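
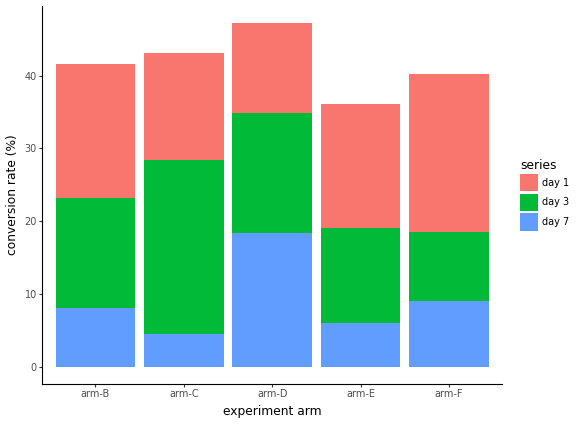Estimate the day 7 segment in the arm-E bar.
day 7 top ≈ 5, bottom ≈ 0; segment ≈ 5.

≈ 5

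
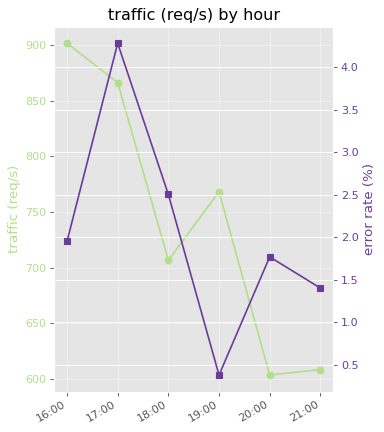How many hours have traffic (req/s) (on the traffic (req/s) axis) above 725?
3

Above 725: 16:00, 17:00, 19:00.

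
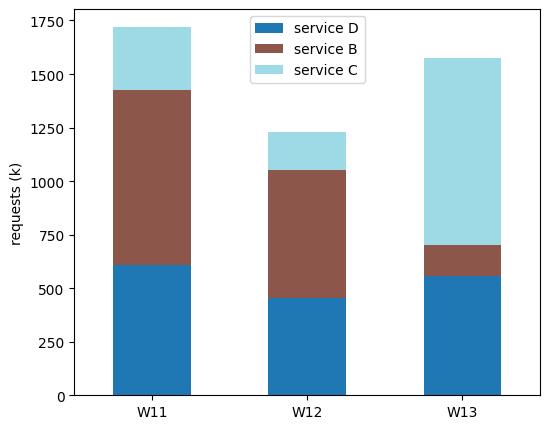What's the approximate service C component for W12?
service C top ≈ 1200, bottom ≈ 1000; segment ≈ 200.

≈ 200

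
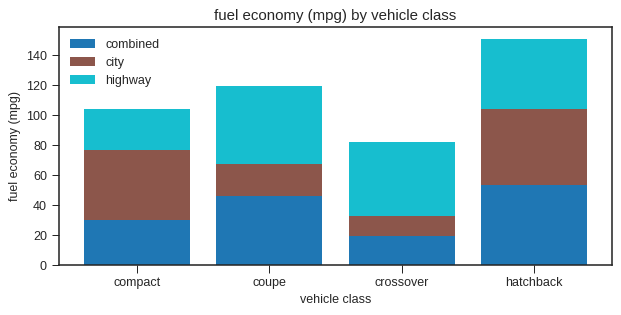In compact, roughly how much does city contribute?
≈ 40

city top ≈ 80, bottom ≈ 40; segment ≈ 40.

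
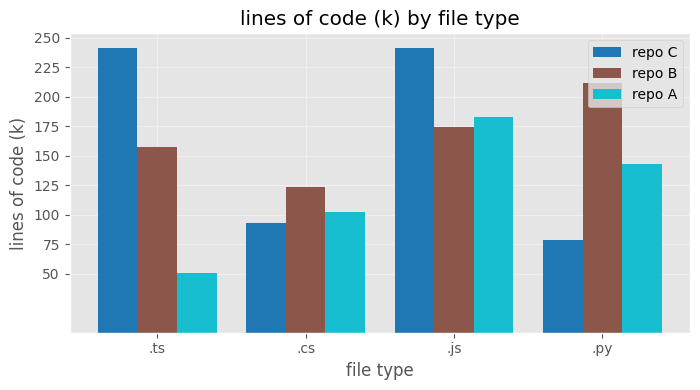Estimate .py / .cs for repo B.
≈ 1.6×

.py ≈ 200, .cs ≈ 125; 200/125 ≈ 1.6.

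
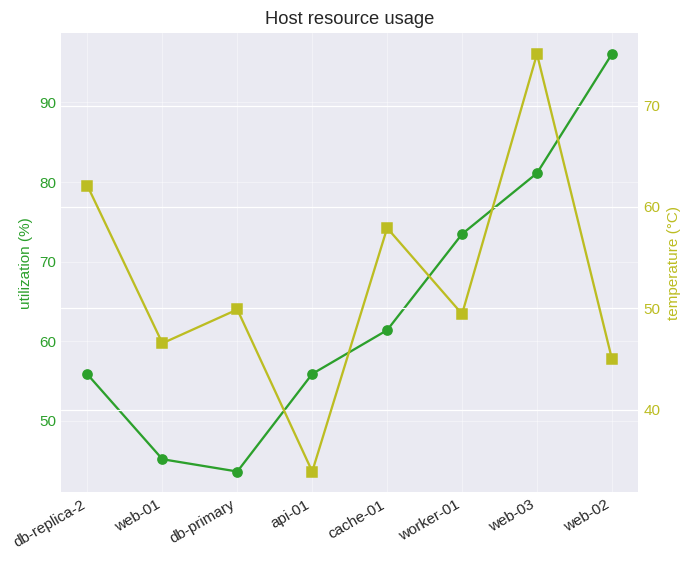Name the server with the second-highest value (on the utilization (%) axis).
web-03

Top 3 (on the utilization (%) axis): web-02 ≈ 95, web-03 ≈ 80, worker-01 ≈ 75.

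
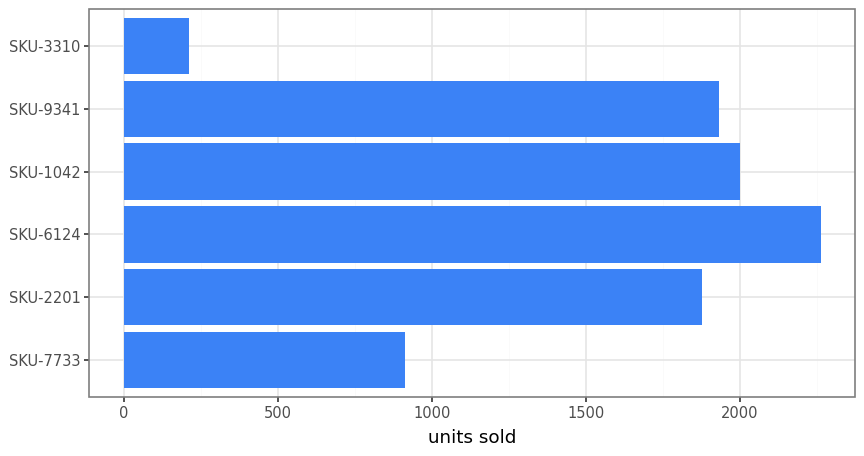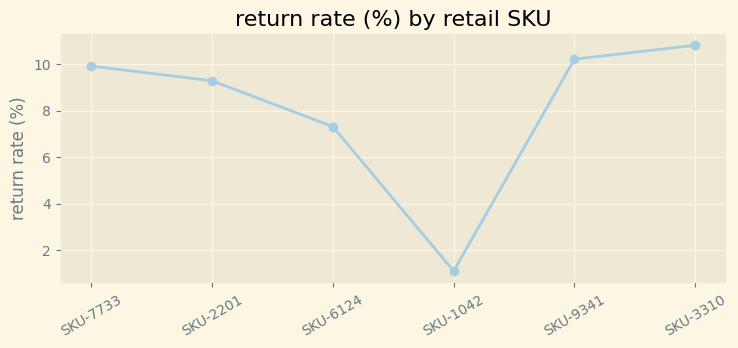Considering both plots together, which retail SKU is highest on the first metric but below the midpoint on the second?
Chart 2 median return rate (%) ≈ 10; below-median retail SKUs: SKU-2201, SKU-6124, SKU-1042. Among those, SKU-6124 has the highest units sold (≈ 2500).

SKU-6124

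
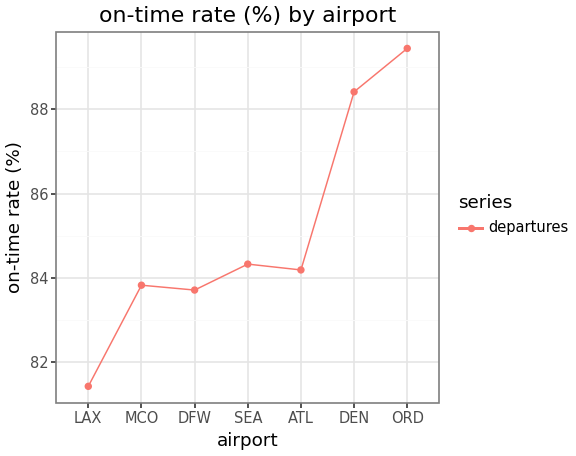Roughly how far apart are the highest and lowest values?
Max ORD ≈ 89, min LAX ≈ 81; range ≈ 8.

≈ 8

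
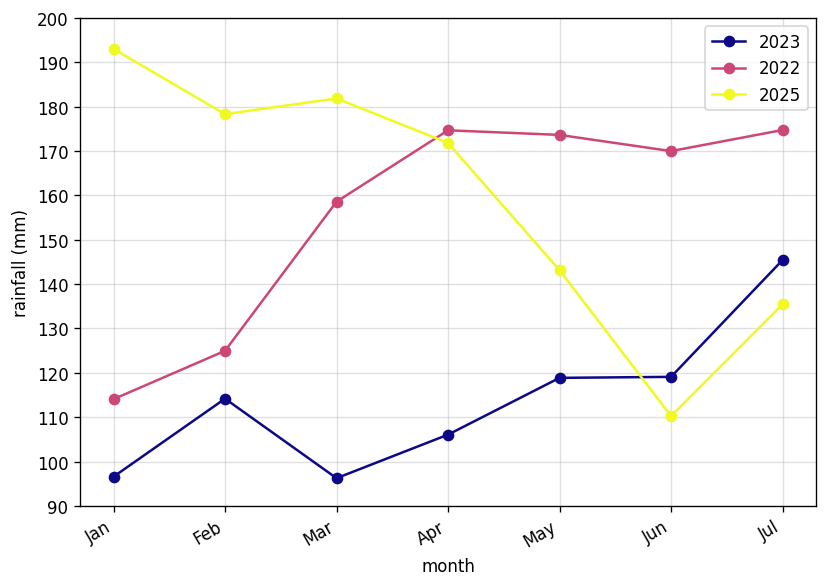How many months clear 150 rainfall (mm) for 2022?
Above 150: Mar, Apr, May, Jun, Jul.

5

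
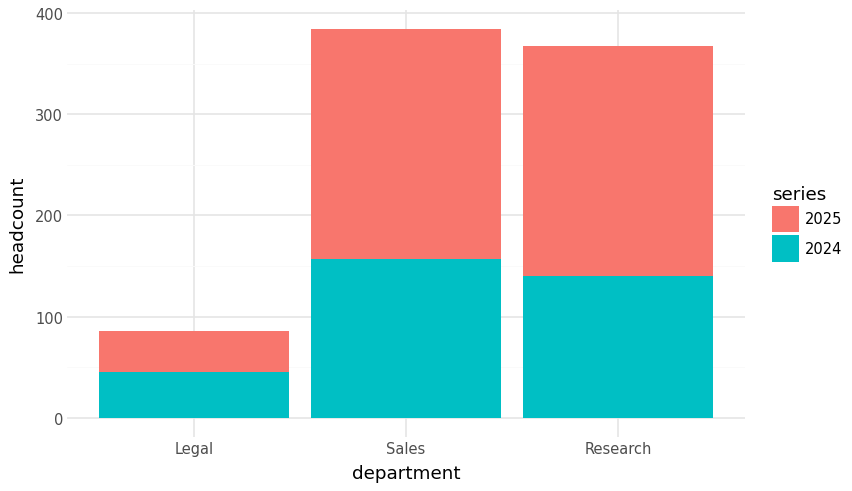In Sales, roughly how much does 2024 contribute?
2024 top ≈ 150, bottom ≈ 0; segment ≈ 150.

≈ 150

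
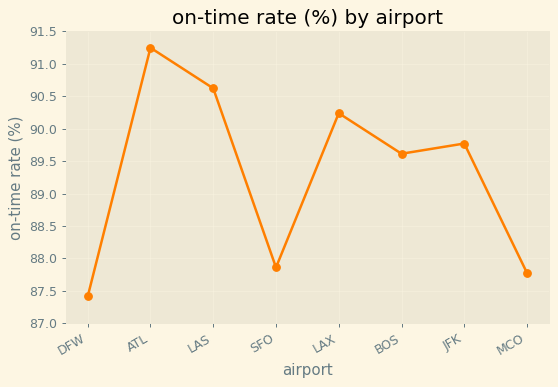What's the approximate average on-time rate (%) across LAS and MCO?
(90.5 + 88.0) / 2 ≈ 89.25.

≈ 89.25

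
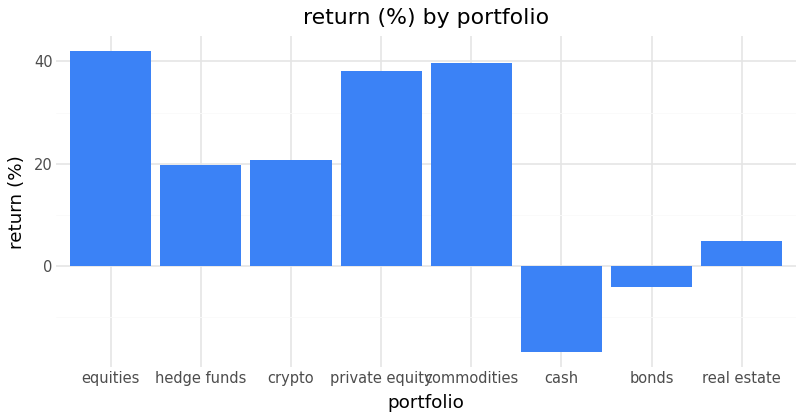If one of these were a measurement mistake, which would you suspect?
cash ≈ -15; the rest sit between ≈ -5 and ≈ 40.

cash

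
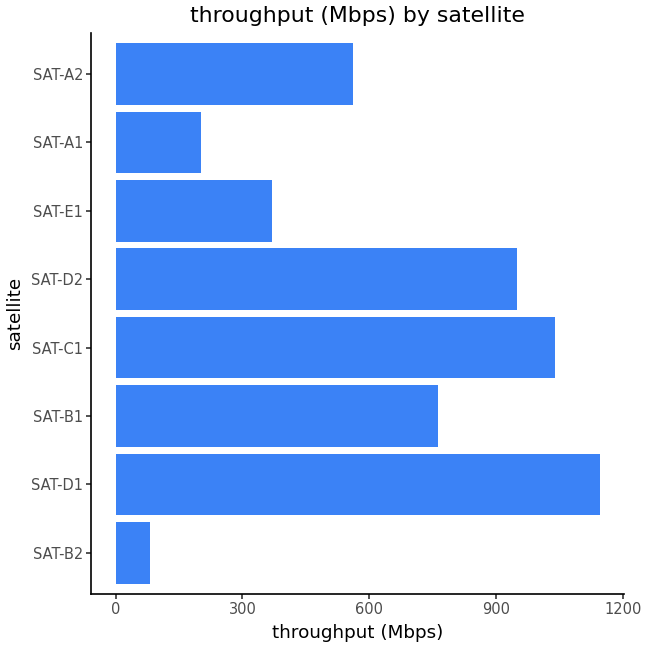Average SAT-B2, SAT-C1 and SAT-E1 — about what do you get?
≈ 500

(100 + 1000 + 400) / 3 ≈ 500.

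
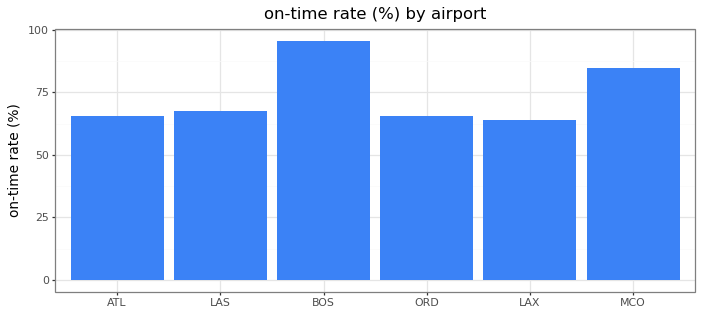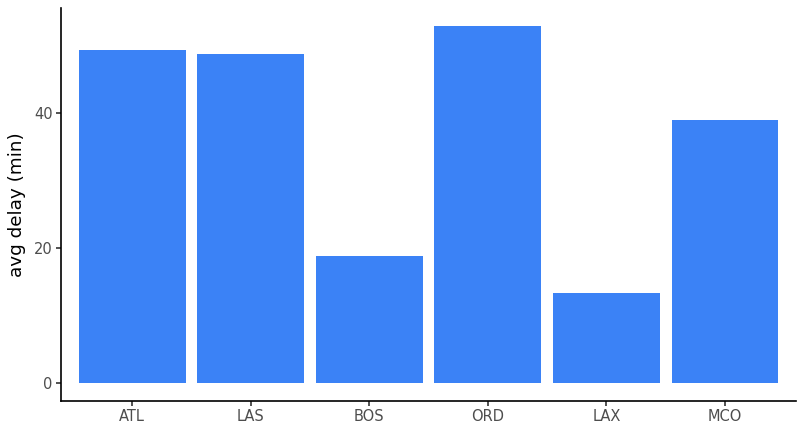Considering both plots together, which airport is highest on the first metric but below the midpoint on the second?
Chart 2 median avg delay (min) ≈ 45; below-median airports: BOS, LAX, MCO. Among those, BOS has the highest on-time rate (%) (≈ 100).

BOS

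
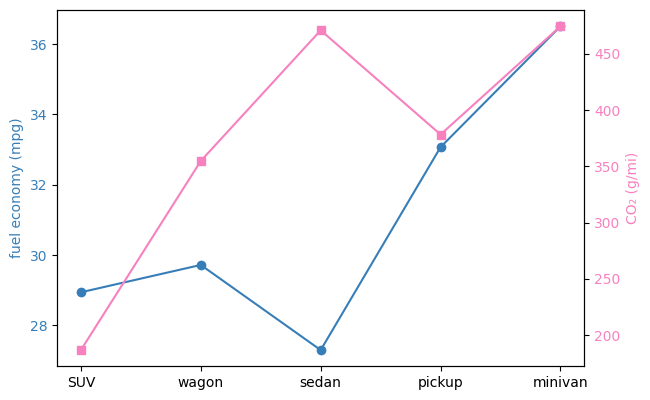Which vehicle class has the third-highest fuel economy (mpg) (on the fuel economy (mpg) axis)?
Top 4 (on the fuel economy (mpg) axis): minivan ≈ 37, pickup ≈ 33, wagon ≈ 30, SUV ≈ 29.

wagon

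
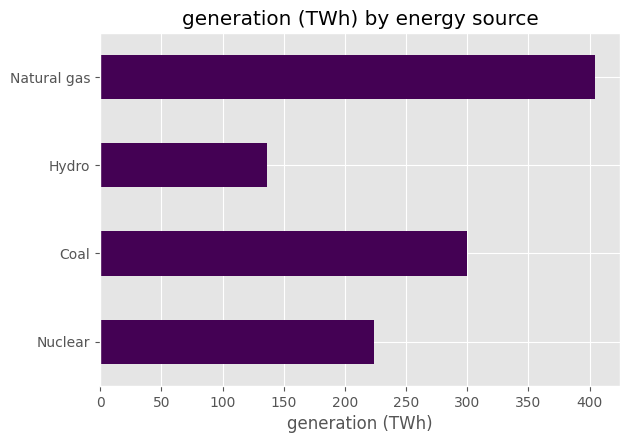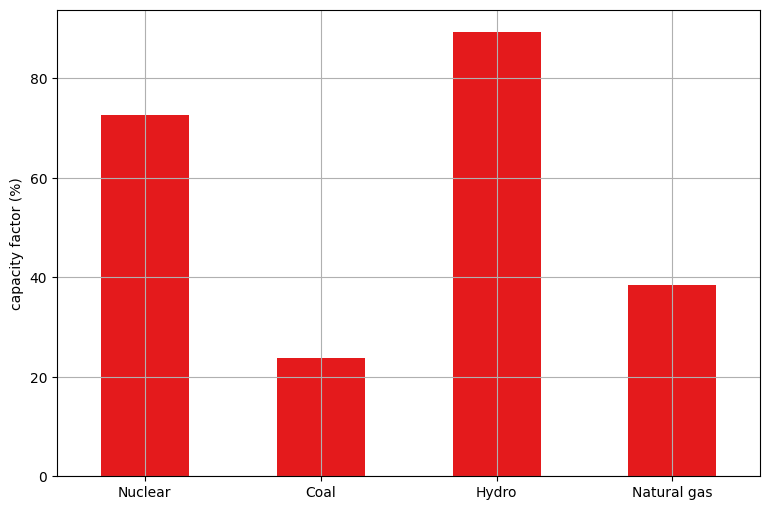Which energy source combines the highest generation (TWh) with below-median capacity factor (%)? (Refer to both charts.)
Natural gas

Chart 2 median capacity factor (%) ≈ 60; below-median energy sources: Coal, Natural gas. Among those, Natural gas has the highest generation (TWh) (≈ 400).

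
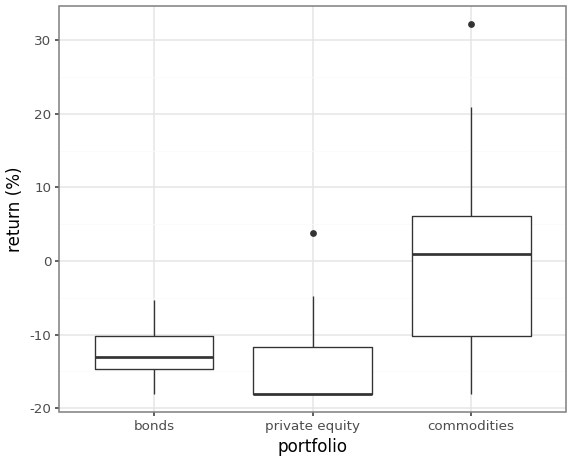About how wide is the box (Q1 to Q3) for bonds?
Q3 ≈ -10, Q1 ≈ -14; IQR ≈ 4.

≈ 4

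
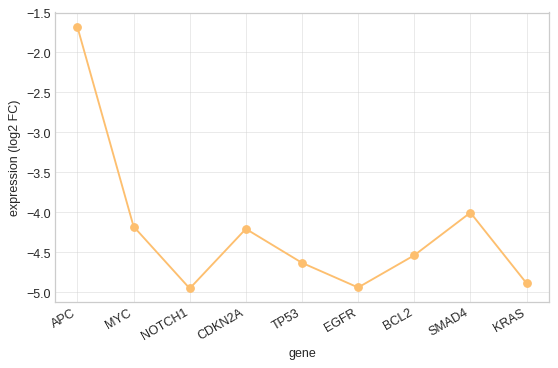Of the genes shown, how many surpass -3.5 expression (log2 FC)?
1

Above -3.5: APC.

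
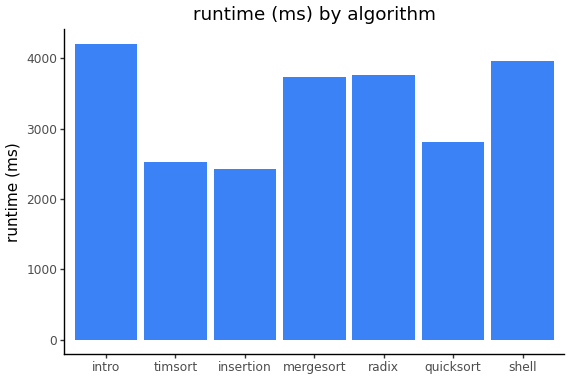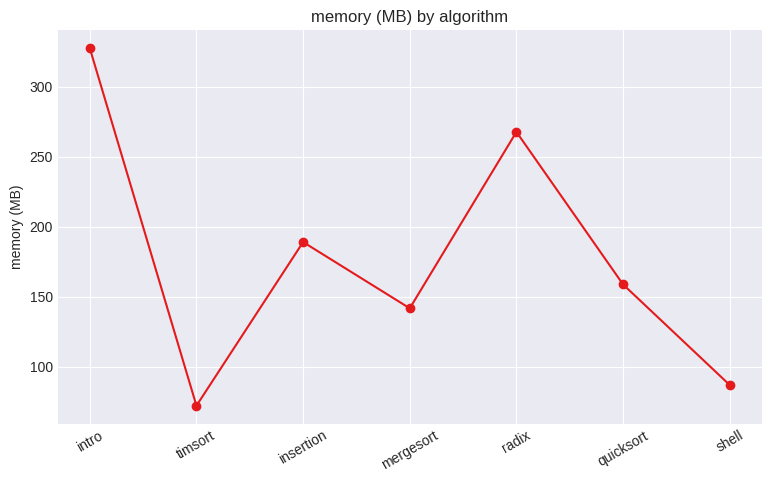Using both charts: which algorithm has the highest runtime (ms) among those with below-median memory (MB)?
Chart 2 median memory (MB) ≈ 150; below-median algorithms: timsort, mergesort, shell. Among those, shell has the highest runtime (ms) (≈ 4000).

shell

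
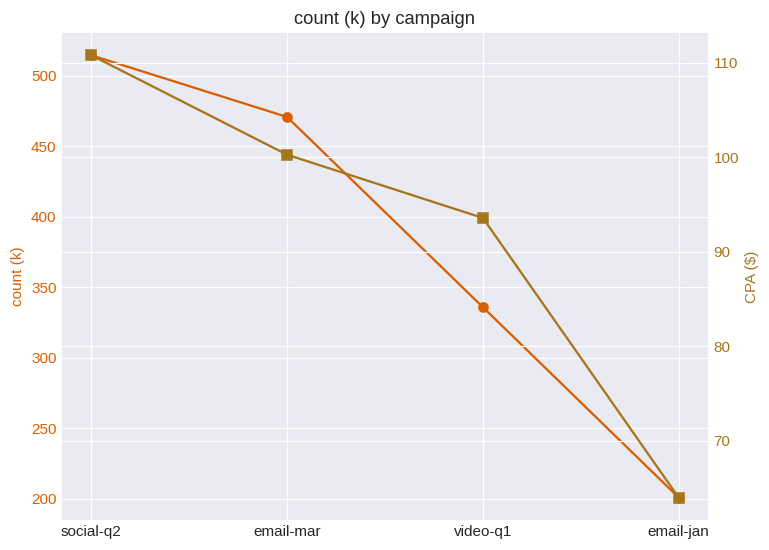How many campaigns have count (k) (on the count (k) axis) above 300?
3

Above 300: social-q2, email-mar, video-q1.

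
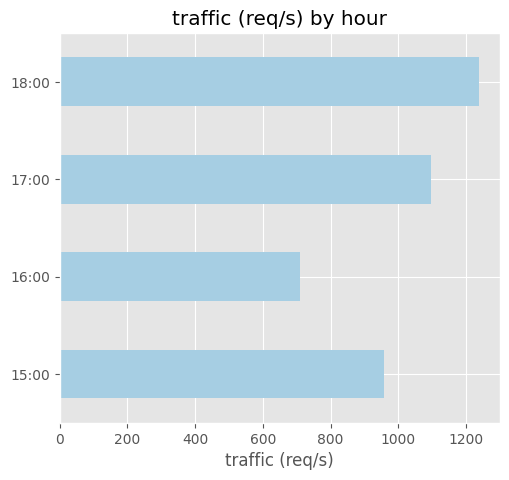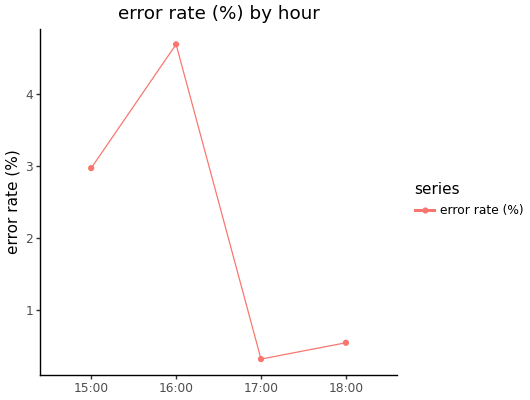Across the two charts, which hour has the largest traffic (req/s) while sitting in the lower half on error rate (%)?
Chart 2 median error rate (%) ≈ 2; below-median hours: 17:00, 18:00. Among those, 18:00 has the highest traffic (req/s) (≈ 1200).

18:00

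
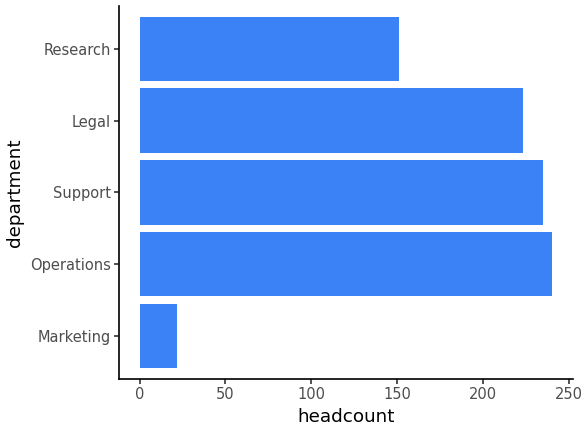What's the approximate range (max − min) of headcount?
Max Operations ≈ 240, min Marketing ≈ 20; range ≈ 220.

≈ 220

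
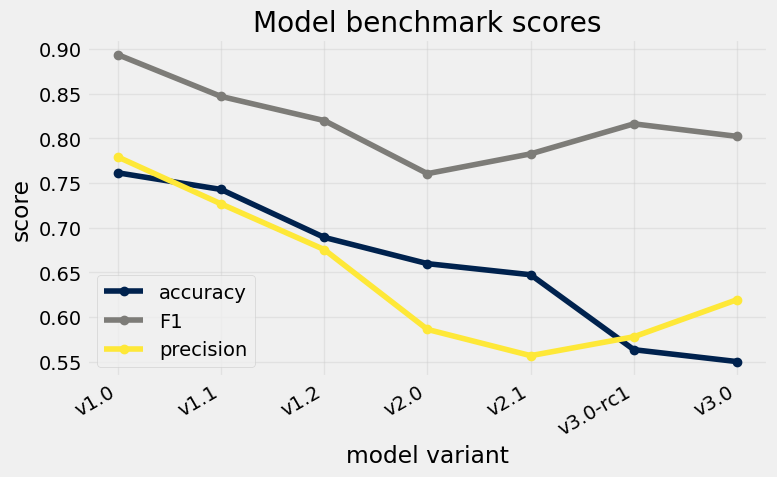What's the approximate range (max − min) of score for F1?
Max v1.0 ≈ 0.90, min v2.0 ≈ 0.75; range ≈ 0.15.

≈ 0.15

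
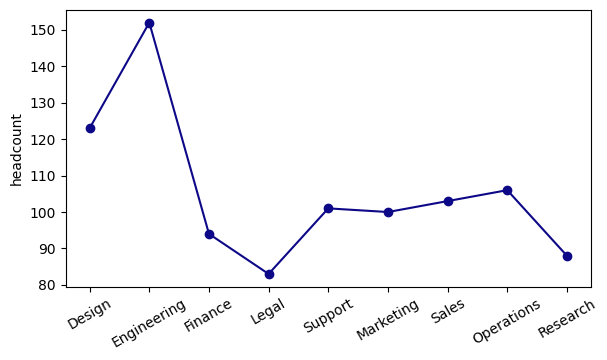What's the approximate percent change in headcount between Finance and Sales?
≈ +11.1%

Finance ≈ 90, Sales ≈ 100; (100 − 90) / 90 ≈ +11.1%.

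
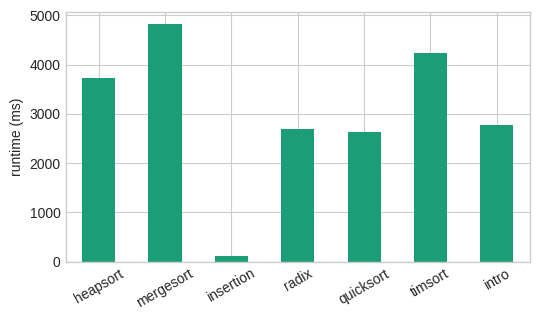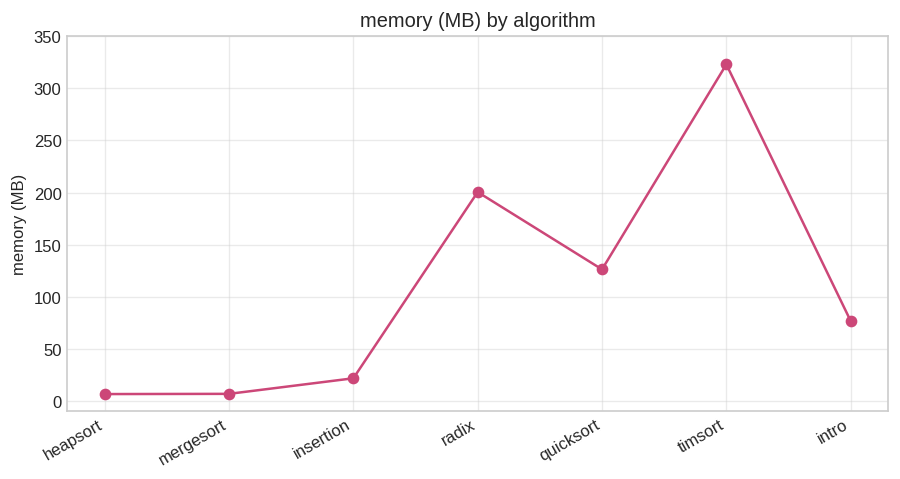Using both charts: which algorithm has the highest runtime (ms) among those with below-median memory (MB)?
Chart 2 median memory (MB) ≈ 100; below-median algorithms: heapsort, mergesort, insertion. Among those, mergesort has the highest runtime (ms) (≈ 5000).

mergesort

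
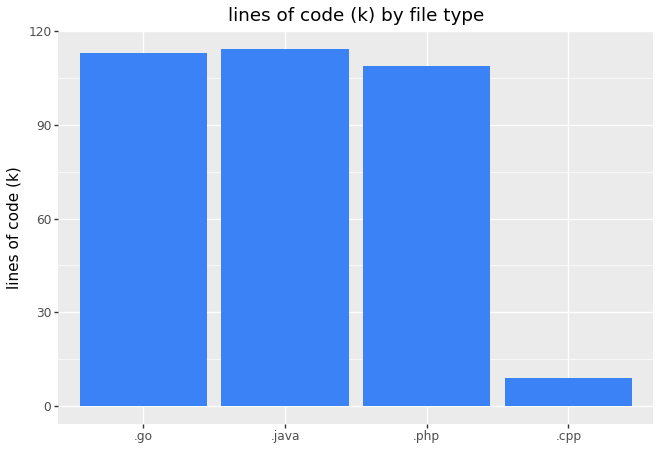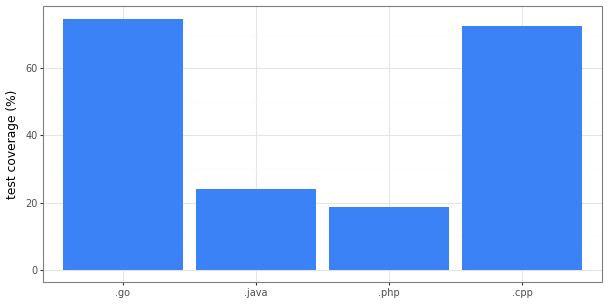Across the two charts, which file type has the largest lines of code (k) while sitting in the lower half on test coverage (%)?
Chart 2 median test coverage (%) ≈ 50; below-median file types: .java, .php. Among those, .java has the highest lines of code (k) (≈ 120).

.java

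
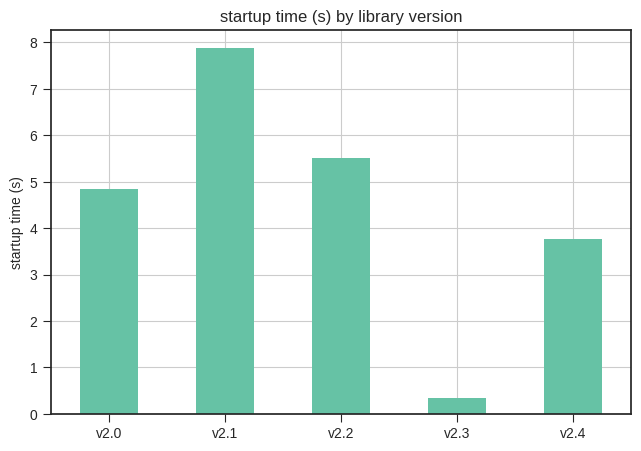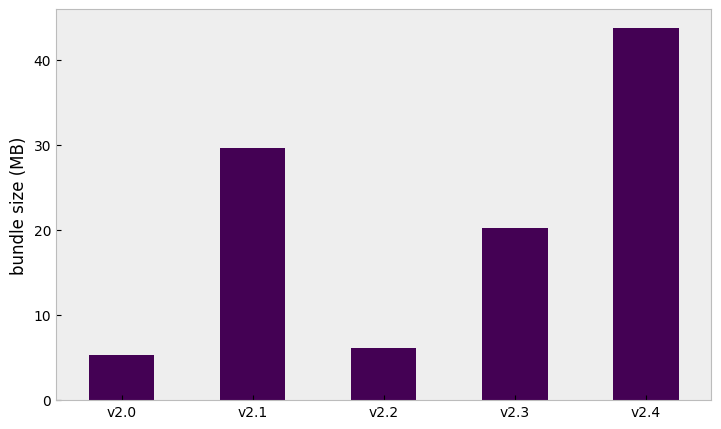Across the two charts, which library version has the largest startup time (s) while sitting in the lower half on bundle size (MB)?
v2.2

Chart 2 median bundle size (MB) ≈ 20; below-median library versions: v2.0, v2.2. Among those, v2.2 has the highest startup time (s) (≈ 6).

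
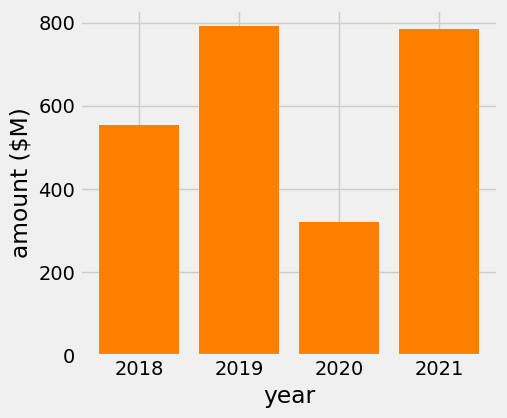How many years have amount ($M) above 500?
3

Above 500: 2018, 2019, 2021.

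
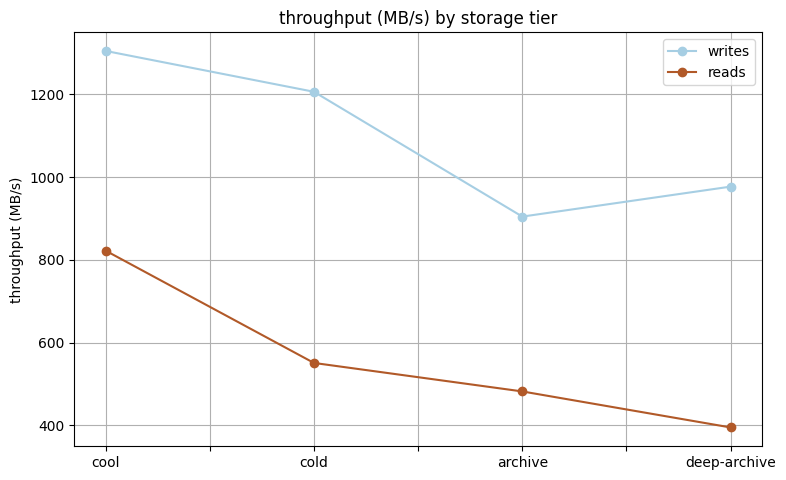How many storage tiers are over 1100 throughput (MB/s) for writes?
2

Above 1100: cool, cold.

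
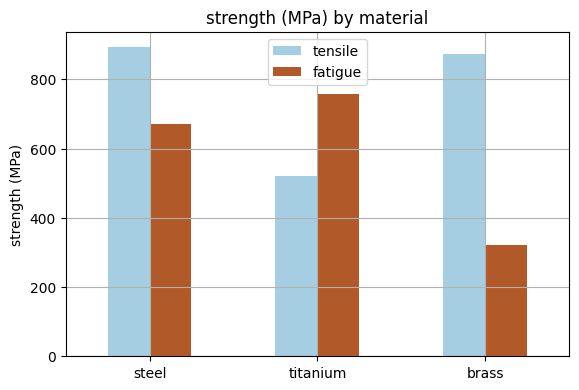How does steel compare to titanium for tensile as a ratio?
steel ≈ 900, titanium ≈ 500; 900/500 ≈ 1.8.

≈ 1.8×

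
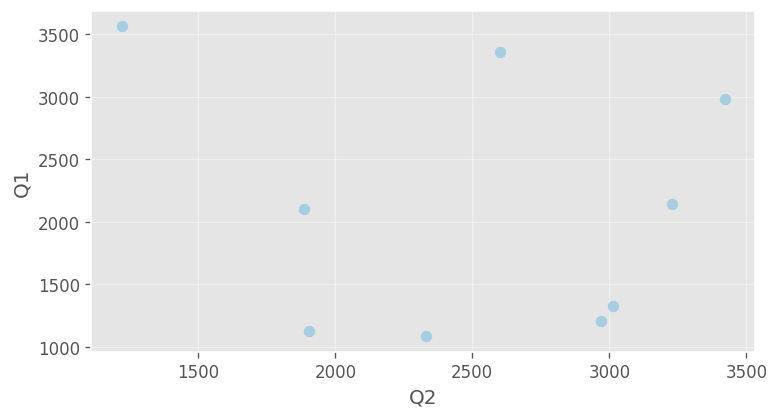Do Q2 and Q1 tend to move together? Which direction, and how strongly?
no clear correlation

Points are roughly uncorrelated; weak (|r| ≈ 0.2).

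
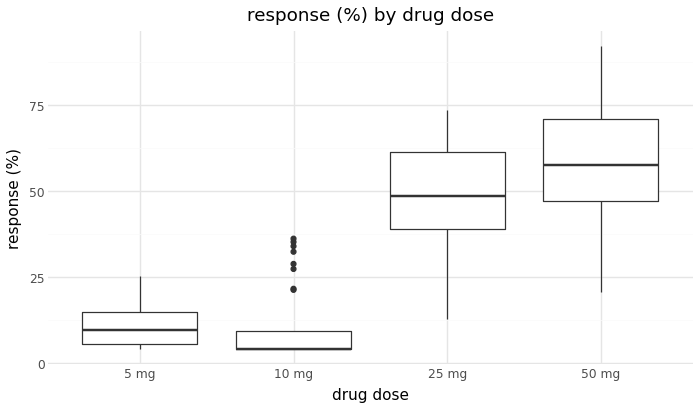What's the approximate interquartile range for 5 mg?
≈ 10

Q3 ≈ 15, Q1 ≈ 5; IQR ≈ 10.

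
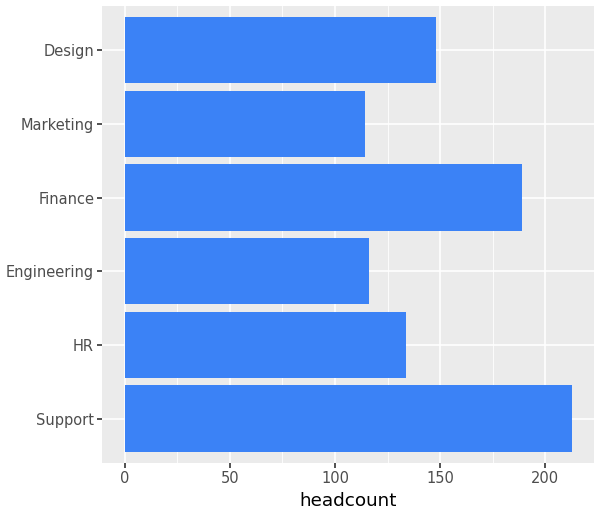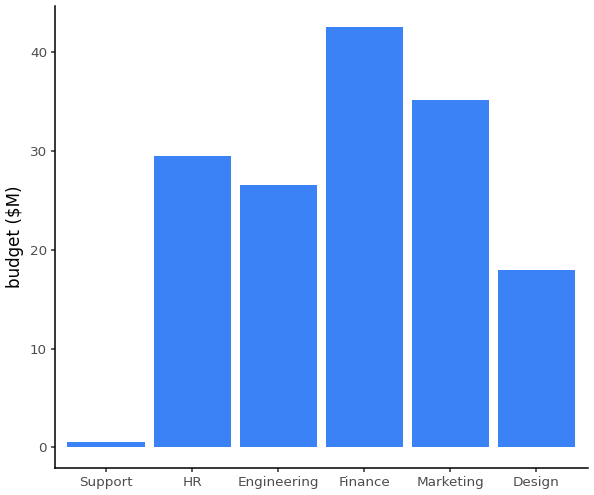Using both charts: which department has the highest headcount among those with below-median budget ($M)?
Support

Chart 2 median budget ($M) ≈ 30; below-median departments: Support, Engineering, Design. Among those, Support has the highest headcount (≈ 220).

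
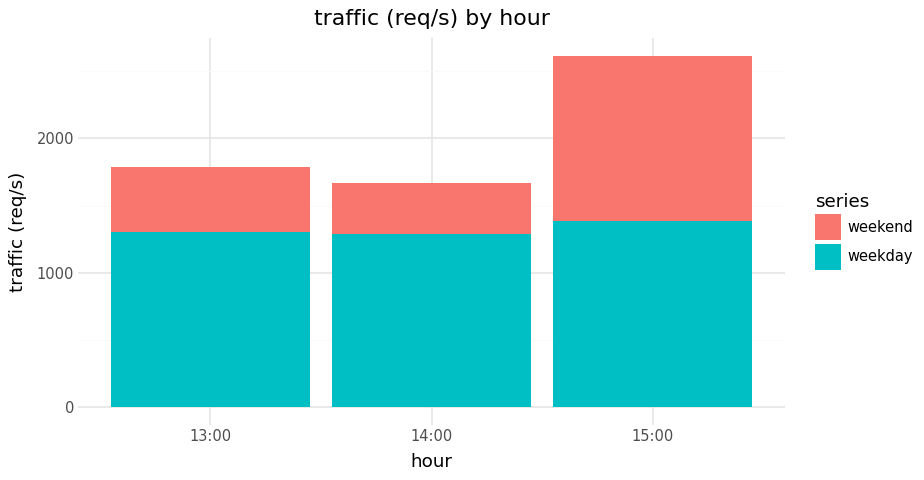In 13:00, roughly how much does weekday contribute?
weekday top ≈ 1500, bottom ≈ 0; segment ≈ 1500.

≈ 1500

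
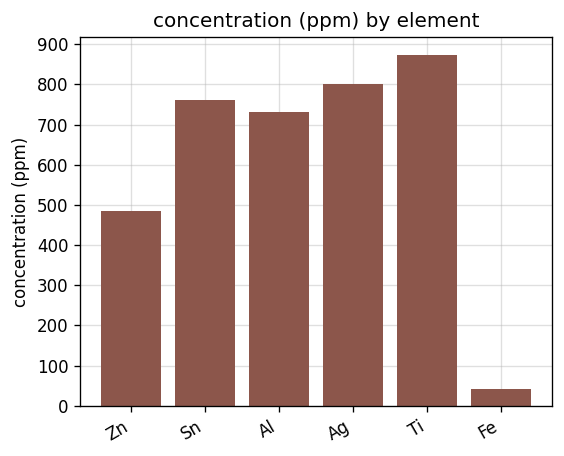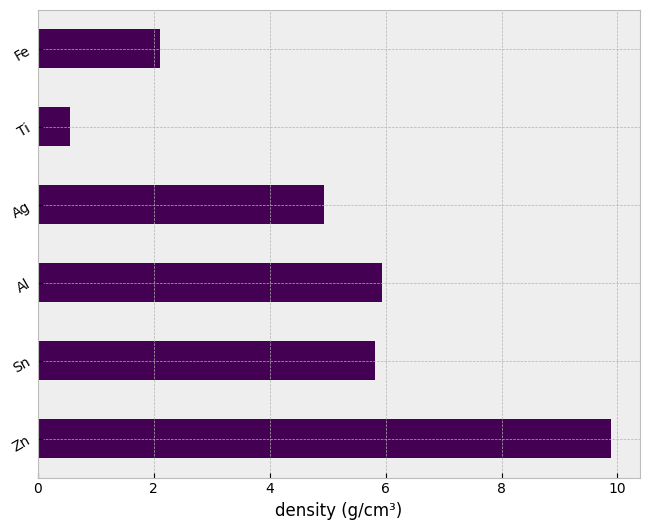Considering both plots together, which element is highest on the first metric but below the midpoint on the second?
Ti

Chart 2 median density (g/cm³) ≈ 5; below-median elements: Ag, Ti, Fe. Among those, Ti has the highest concentration (ppm) (≈ 900).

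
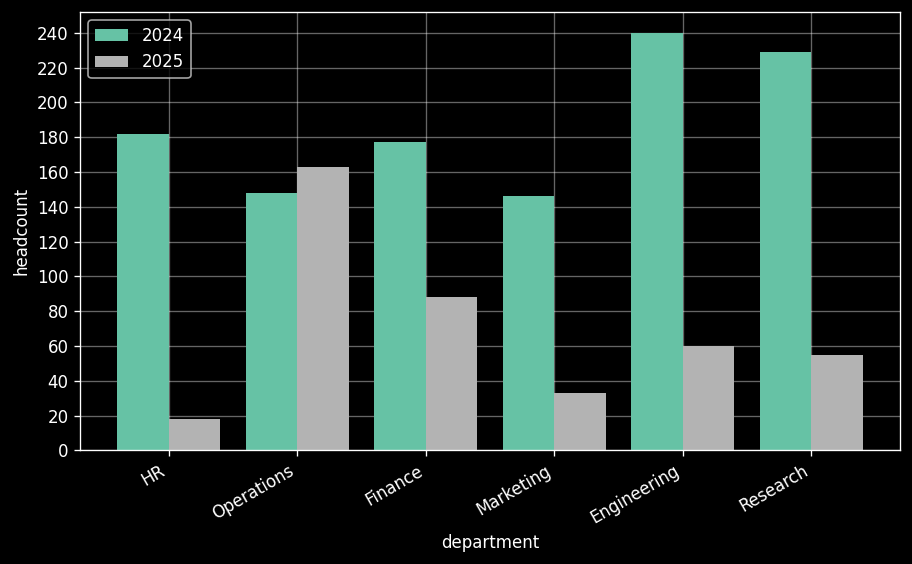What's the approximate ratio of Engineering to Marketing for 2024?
Engineering ≈ 240, Marketing ≈ 140; 240/140 ≈ 1.71.

≈ 1.71×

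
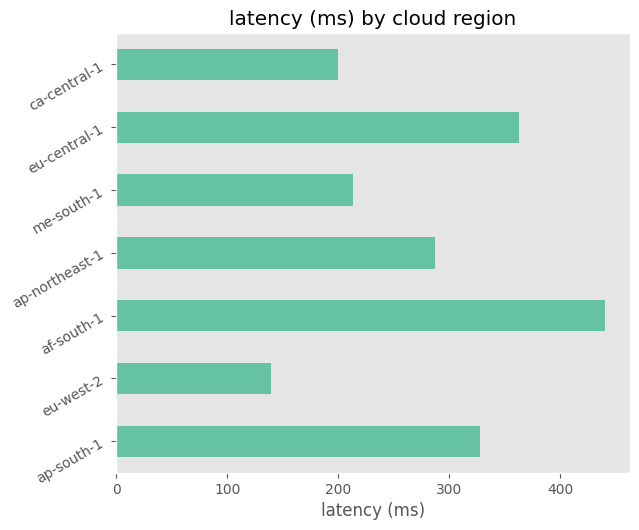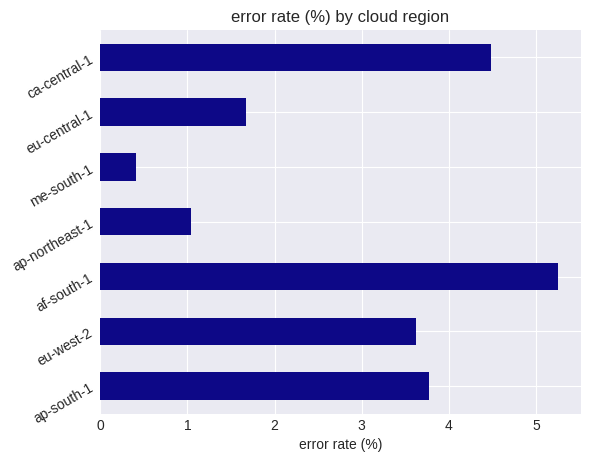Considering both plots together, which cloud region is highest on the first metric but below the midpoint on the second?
Chart 2 median error rate (%) ≈ 3.5; below-median cloud regions: ap-northeast-1, me-south-1, eu-central-1. Among those, eu-central-1 has the highest latency (ms) (≈ 350).

eu-central-1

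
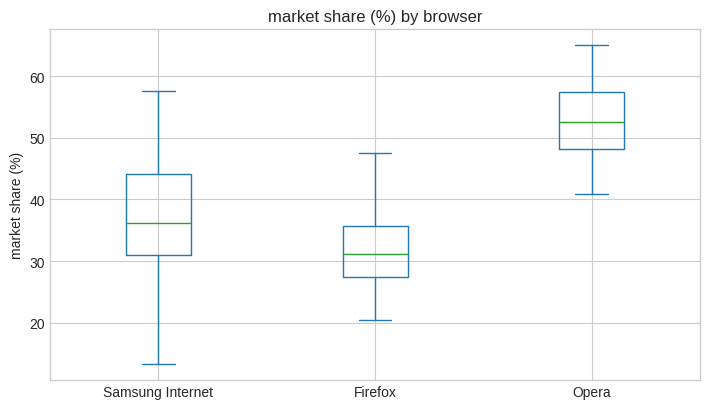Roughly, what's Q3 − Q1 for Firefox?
Q3 ≈ 36, Q1 ≈ 28; IQR ≈ 8.

≈ 8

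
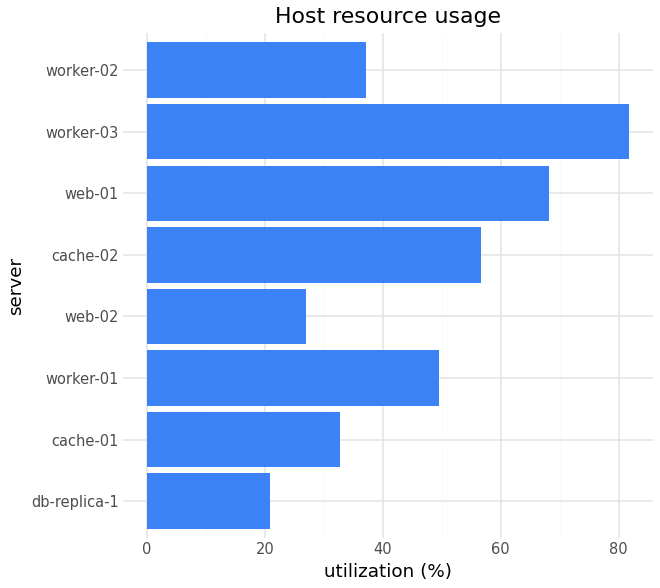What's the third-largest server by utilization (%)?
cache-02

Top 4: worker-03 ≈ 80, web-01 ≈ 70, cache-02 ≈ 60, worker-01 ≈ 50.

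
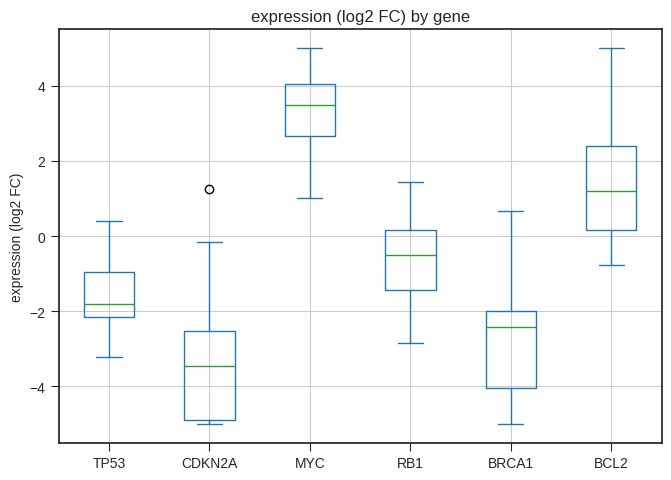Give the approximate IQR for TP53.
≈ 1

Q3 ≈ -1, Q1 ≈ -2; IQR ≈ 1.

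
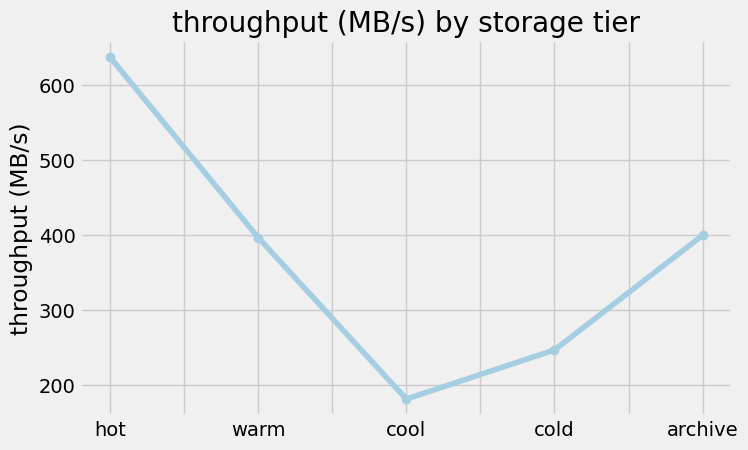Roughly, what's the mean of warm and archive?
≈ 400

(400 + 400) / 2 ≈ 400.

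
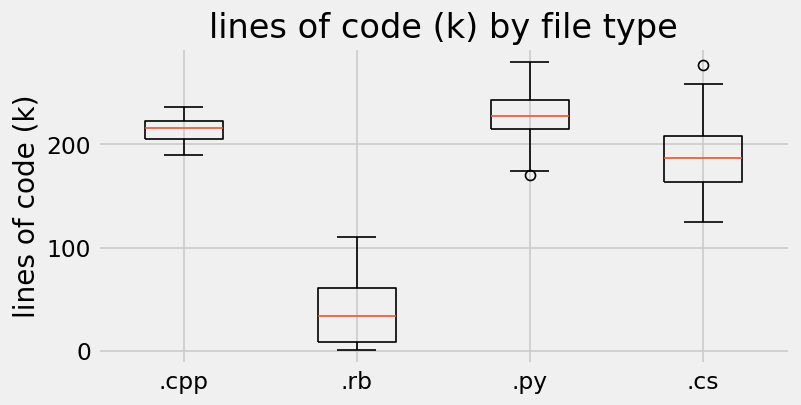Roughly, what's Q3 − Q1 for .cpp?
Q3 ≈ 220, Q1 ≈ 200; IQR ≈ 20.

≈ 20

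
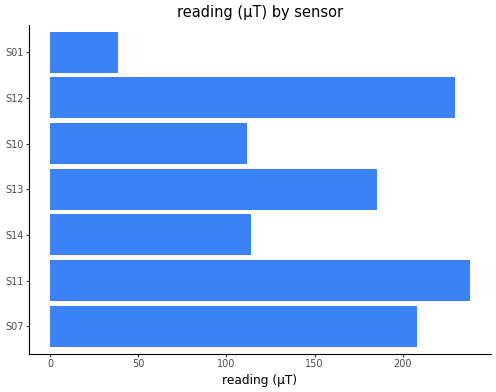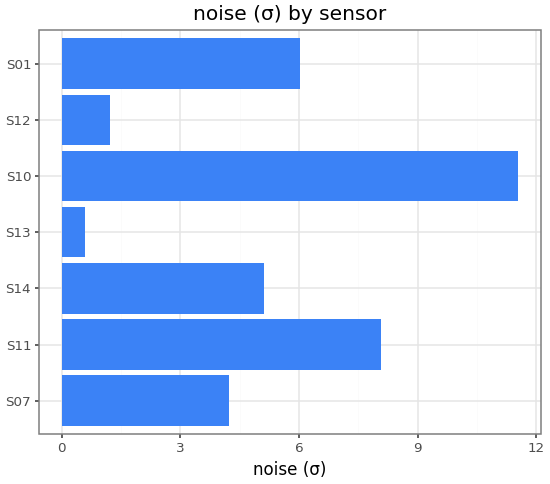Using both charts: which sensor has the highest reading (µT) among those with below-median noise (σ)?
S12

Chart 2 median noise (σ) ≈ 6; below-median sensors: S07, S13, S12. Among those, S12 has the highest reading (µT) (≈ 225).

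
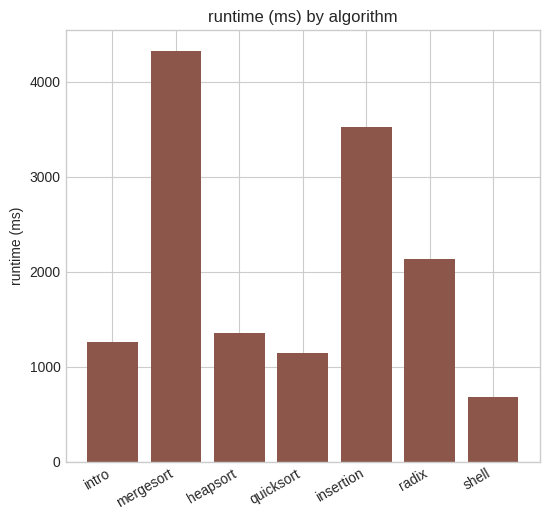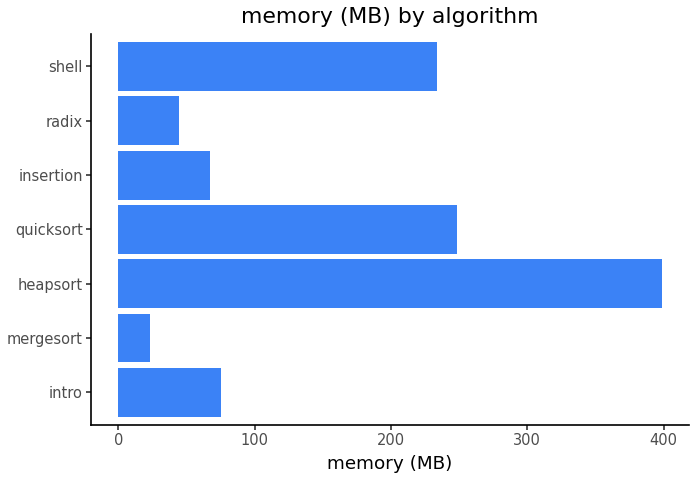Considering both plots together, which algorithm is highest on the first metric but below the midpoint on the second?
mergesort

Chart 2 median memory (MB) ≈ 100; below-median algorithms: mergesort, insertion, radix. Among those, mergesort has the highest runtime (ms) (≈ 4500).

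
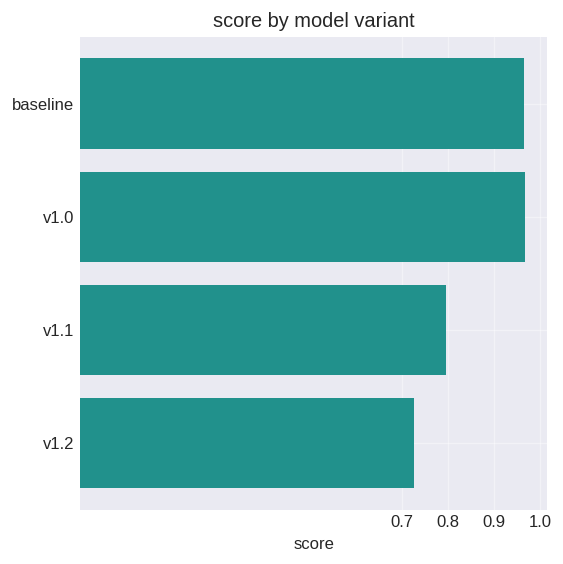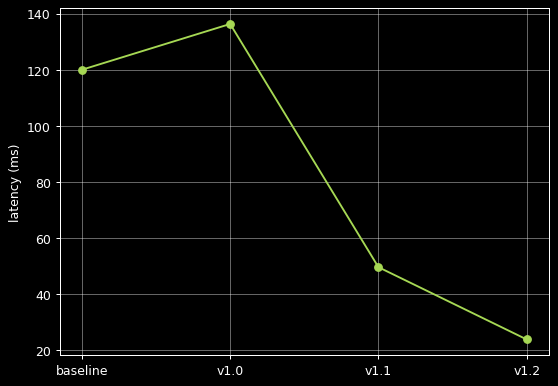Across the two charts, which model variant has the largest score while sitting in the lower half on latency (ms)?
Chart 2 median latency (ms) ≈ 80; below-median model variants: v1.1, v1.2. Among those, v1.1 has the highest score (≈ 0.8).

v1.1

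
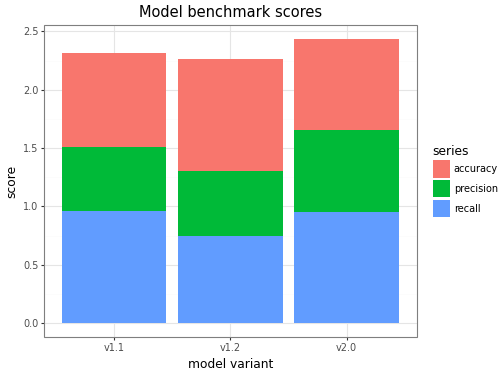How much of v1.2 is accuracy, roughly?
≈ 1.0

accuracy top ≈ 2.5, bottom ≈ 1.5; segment ≈ 1.0.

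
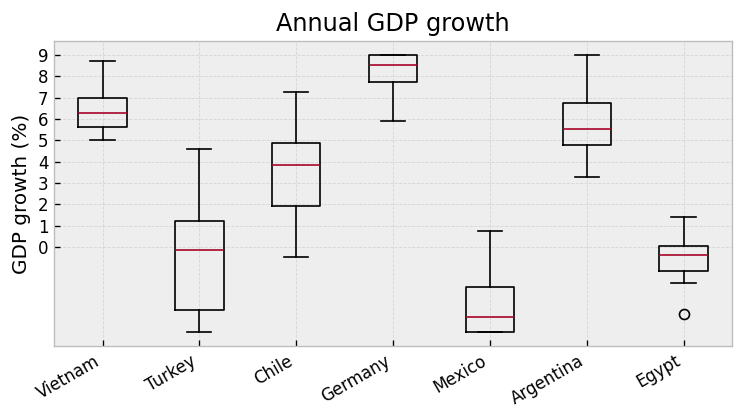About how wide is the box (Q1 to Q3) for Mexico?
≈ 2

Q3 ≈ -2, Q1 ≈ -4; IQR ≈ 2.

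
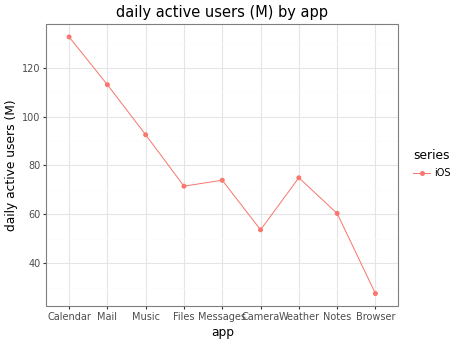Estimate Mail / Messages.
≈ 1.57×

Mail ≈ 110, Messages ≈ 70; 110/70 ≈ 1.57.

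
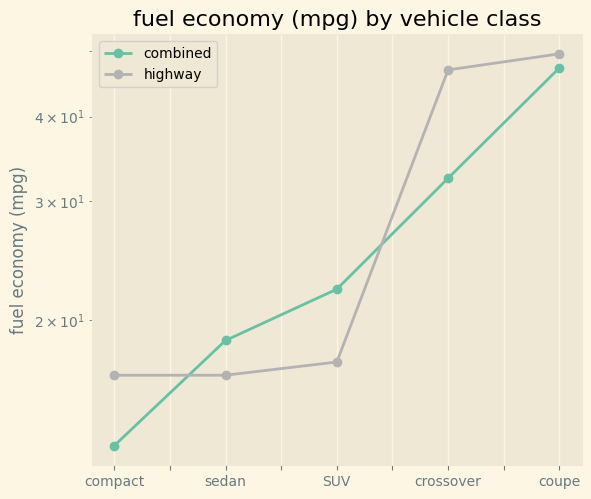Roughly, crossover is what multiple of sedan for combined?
≈ 1.5×

crossover ≈ 30, sedan ≈ 20; 30/20 ≈ 1.5.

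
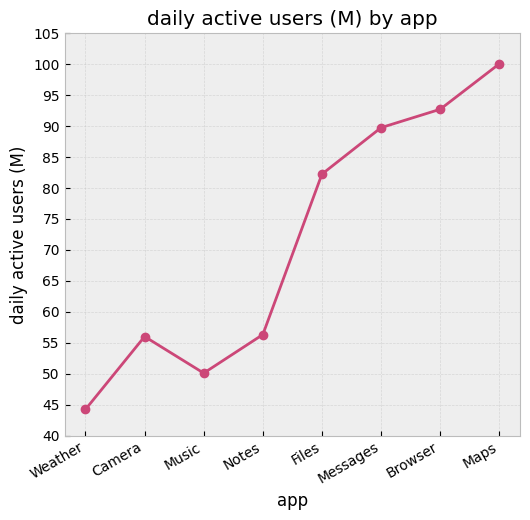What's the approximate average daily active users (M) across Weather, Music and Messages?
≈ 62

(45 + 50 + 90) / 3 ≈ 62.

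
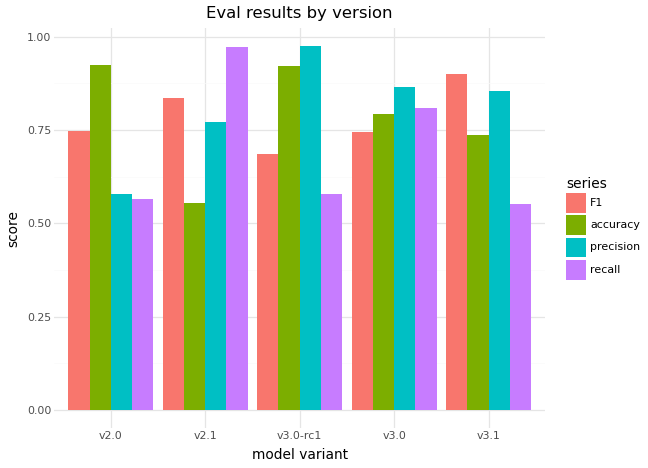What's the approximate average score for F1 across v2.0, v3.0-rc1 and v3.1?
≈ 0.77

(0.7 + 0.7 + 0.9) / 3 ≈ 0.77.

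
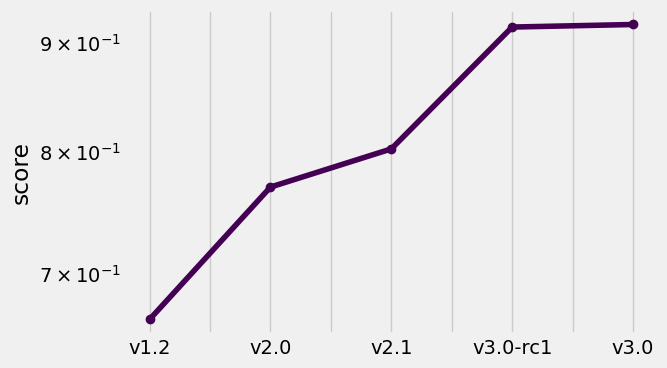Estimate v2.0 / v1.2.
v2.0 ≈ 0.75, v1.2 ≈ 0.65; 0.75/0.65 ≈ 1.15.

≈ 1.15×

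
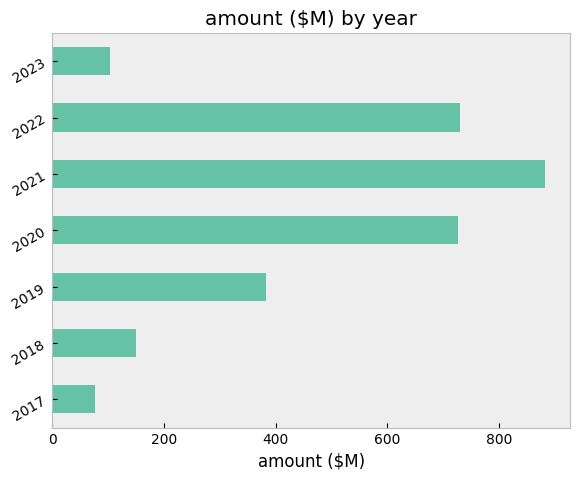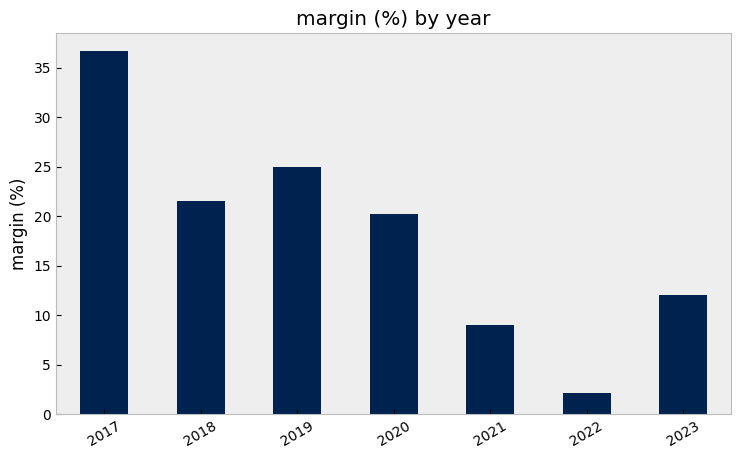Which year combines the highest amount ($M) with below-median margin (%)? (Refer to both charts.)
Chart 2 median margin (%) ≈ 20; below-median years: 2021, 2022, 2023. Among those, 2021 has the highest amount ($M) (≈ 900).

2021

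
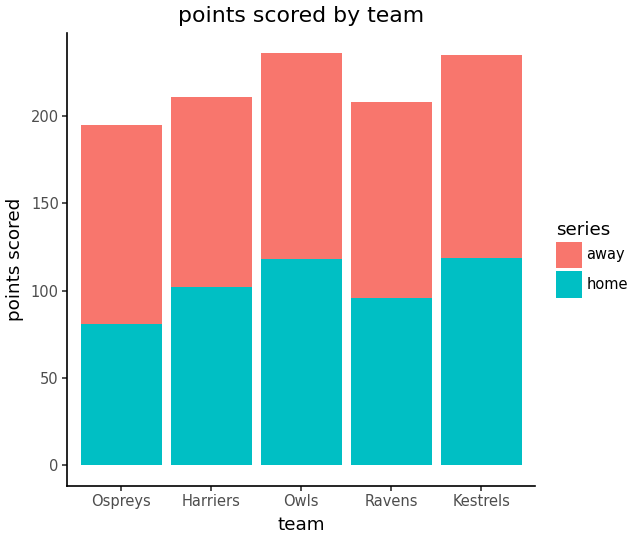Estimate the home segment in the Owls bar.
home top ≈ 120, bottom ≈ 0; segment ≈ 120.

≈ 120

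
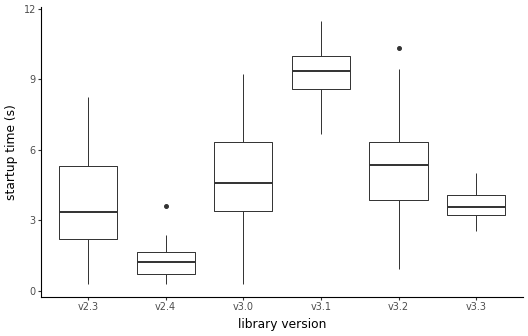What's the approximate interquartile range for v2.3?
Q3 ≈ 5, Q1 ≈ 2; IQR ≈ 3.

≈ 3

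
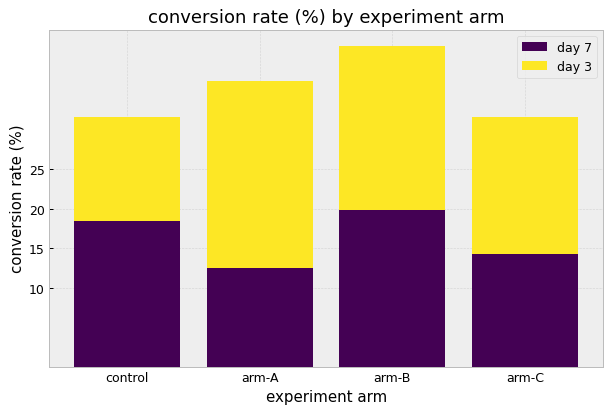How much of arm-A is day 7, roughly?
≈ 10

day 7 top ≈ 10, bottom ≈ 0; segment ≈ 10.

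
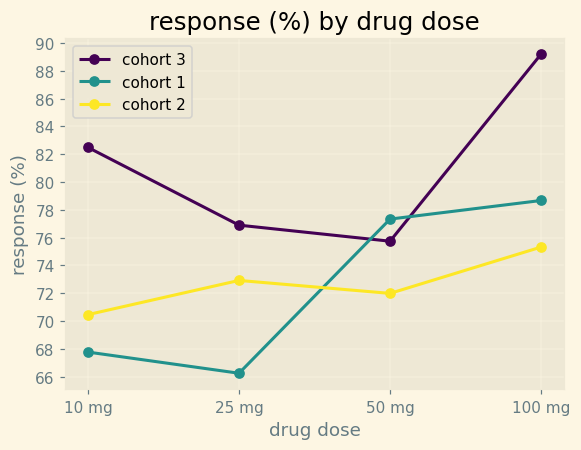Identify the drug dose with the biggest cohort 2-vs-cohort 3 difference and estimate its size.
100 mg: cohort 2 ≈ 76, cohort 3 ≈ 90 → gap ≈ 14. Next-largest (10 mg) is only ≈ 12.

100 mg, ≈ 14 %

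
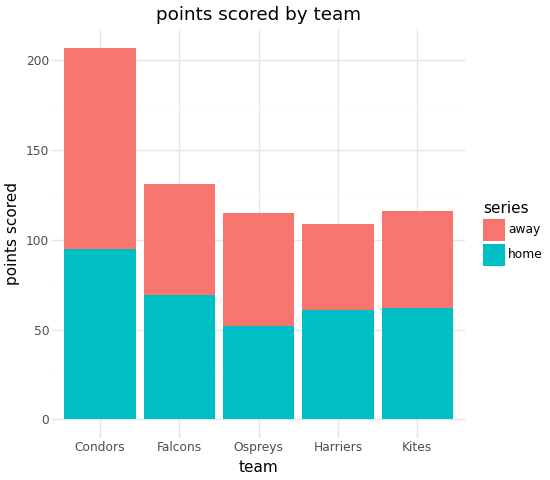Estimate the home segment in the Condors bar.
≈ 100

home top ≈ 100, bottom ≈ 0; segment ≈ 100.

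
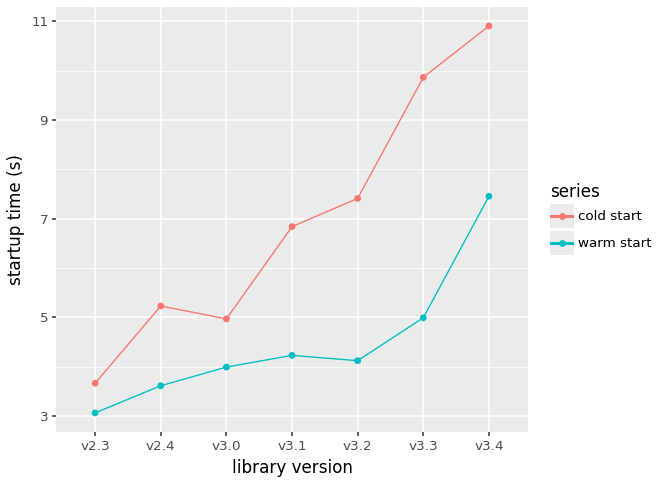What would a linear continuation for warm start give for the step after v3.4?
≈ 8.5

Last three: 4, 5, 7 → slope ≈ 1.5/step → next ≈ 8.5.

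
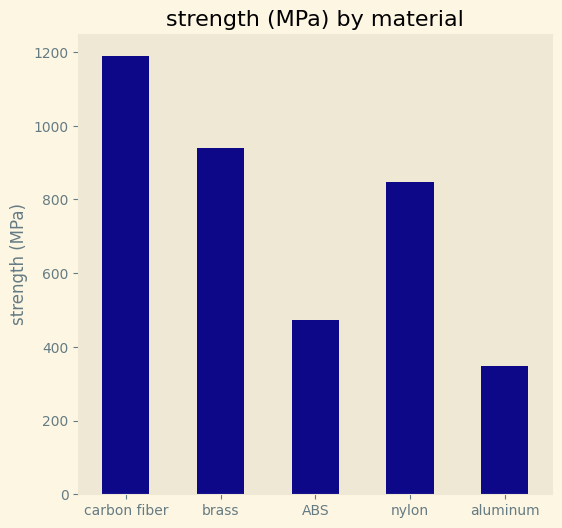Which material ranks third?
nylon

Top 4: carbon fiber ≈ 1200, brass ≈ 900, nylon ≈ 800, ABS ≈ 500.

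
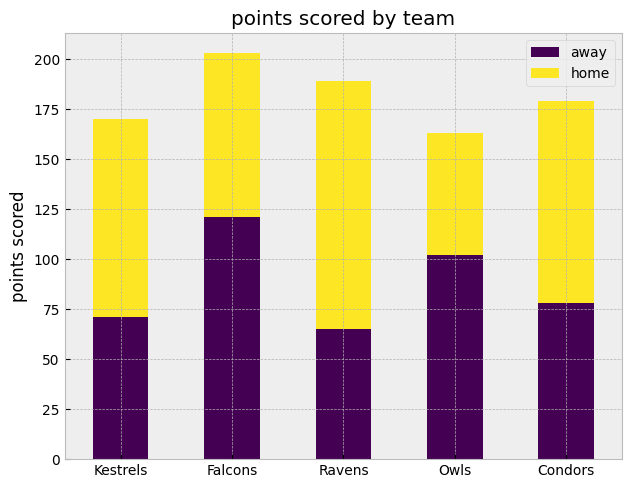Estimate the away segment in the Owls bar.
away top ≈ 100, bottom ≈ 0; segment ≈ 100.

≈ 100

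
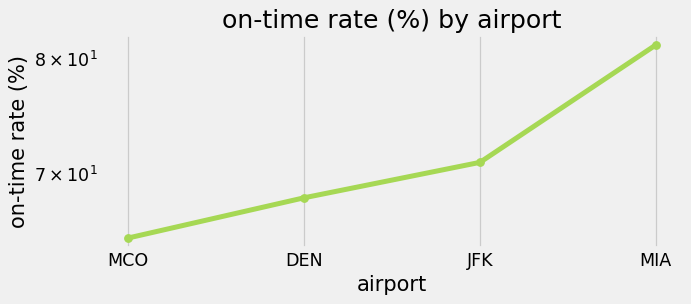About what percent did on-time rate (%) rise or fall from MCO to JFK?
MCO ≈ 64, JFK ≈ 70; (70 − 64) / 64 ≈ +9.4%.

≈ +9.4%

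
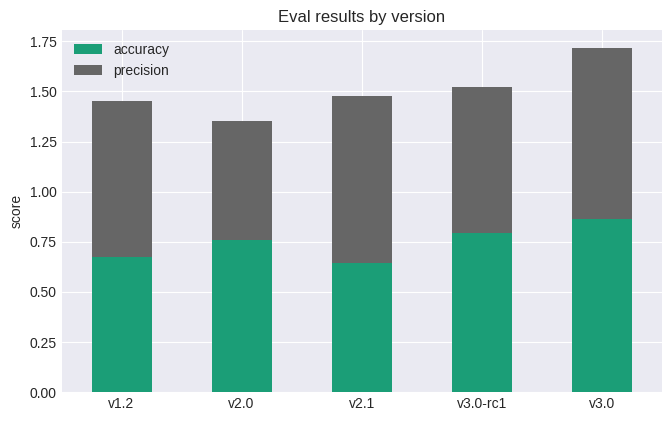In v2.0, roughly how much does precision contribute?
≈ 0.6

precision top ≈ 1.4, bottom ≈ 0.8; segment ≈ 0.6.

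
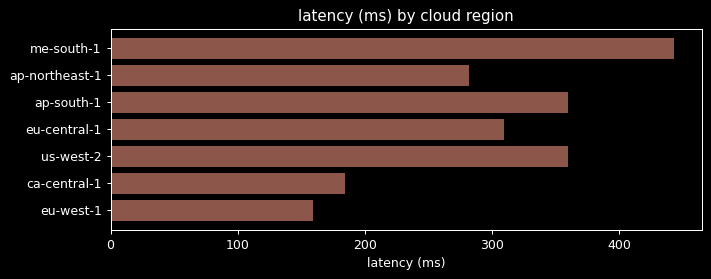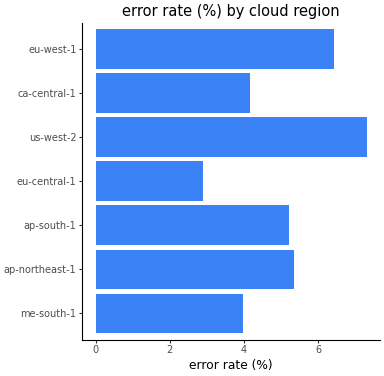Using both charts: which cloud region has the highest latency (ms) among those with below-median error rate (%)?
me-south-1

Chart 2 median error rate (%) ≈ 5; below-median cloud regions: me-south-1, eu-central-1, ca-central-1. Among those, me-south-1 has the highest latency (ms) (≈ 450).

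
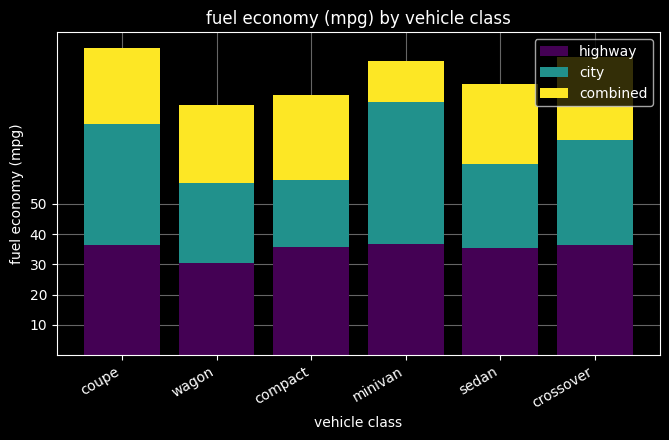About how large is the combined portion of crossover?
combined top ≈ 100, bottom ≈ 70; segment ≈ 30.

≈ 30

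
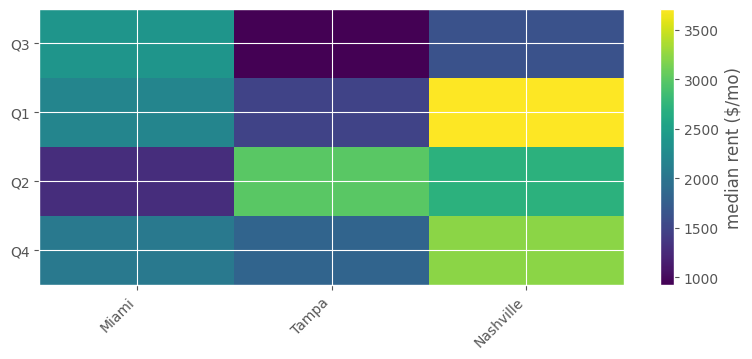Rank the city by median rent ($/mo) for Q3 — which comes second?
Nashville

Top 3 for Q3: Miami ≈ 2500, Nashville ≈ 1500, Tampa ≈ 1000.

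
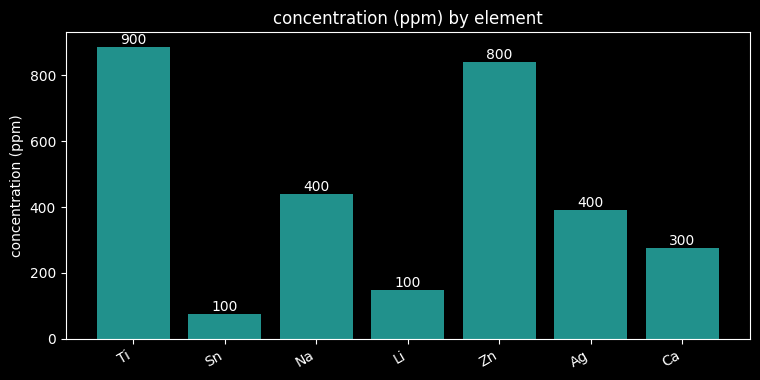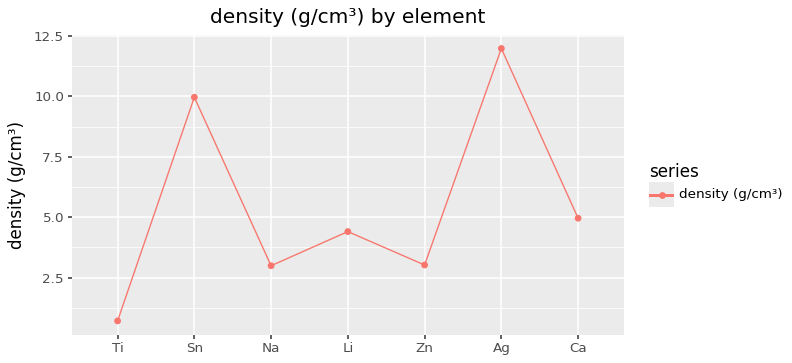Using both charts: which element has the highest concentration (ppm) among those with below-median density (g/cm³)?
Ti

Chart 2 median density (g/cm³) ≈ 4; below-median elements: Ti, Na, Zn. Among those, Ti has the highest concentration (ppm) (≈ 900).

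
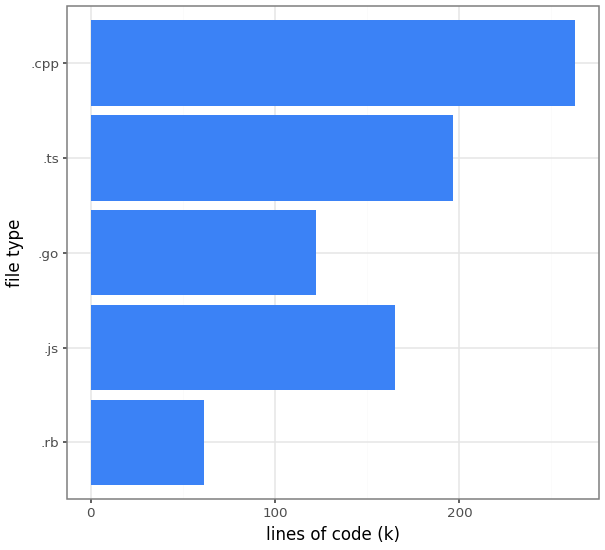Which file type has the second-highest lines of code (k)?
.ts

Top 3: .cpp ≈ 275, .ts ≈ 200, .js ≈ 175.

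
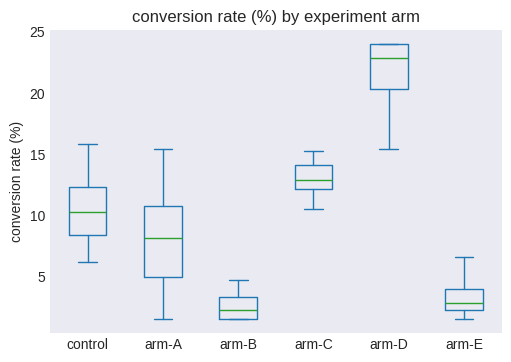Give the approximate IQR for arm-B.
≈ 2

Q3 ≈ 4, Q1 ≈ 2; IQR ≈ 2.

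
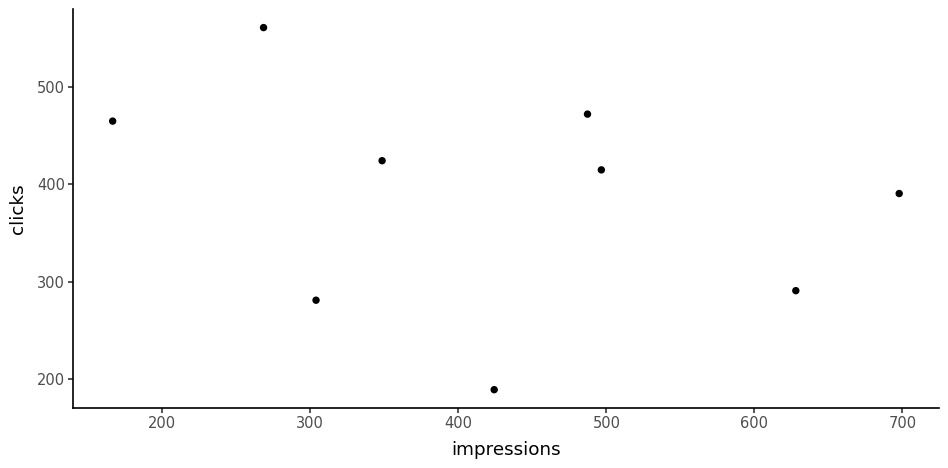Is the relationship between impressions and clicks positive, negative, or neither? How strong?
negative, weak

Points are negatively correlated; weak (|r| ≈ 0.3).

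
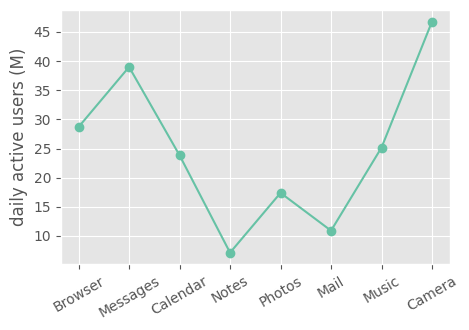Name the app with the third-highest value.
Top 4: Camera ≈ 45, Messages ≈ 40, Browser ≈ 30, Music ≈ 25.

Browser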